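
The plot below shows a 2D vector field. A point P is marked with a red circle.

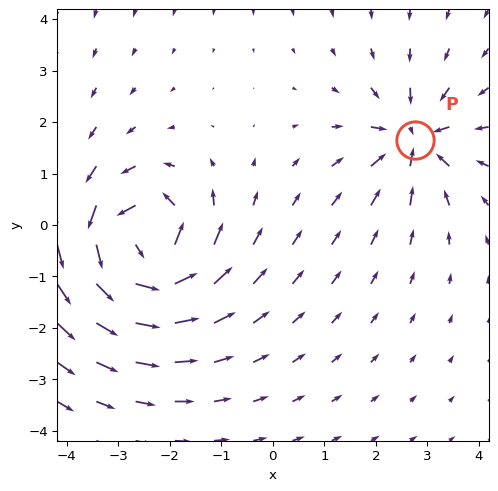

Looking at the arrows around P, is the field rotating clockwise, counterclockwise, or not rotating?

not rotating

Near P at (2.8, 1.7) the arrows show no circulation. The curl there is ≈0.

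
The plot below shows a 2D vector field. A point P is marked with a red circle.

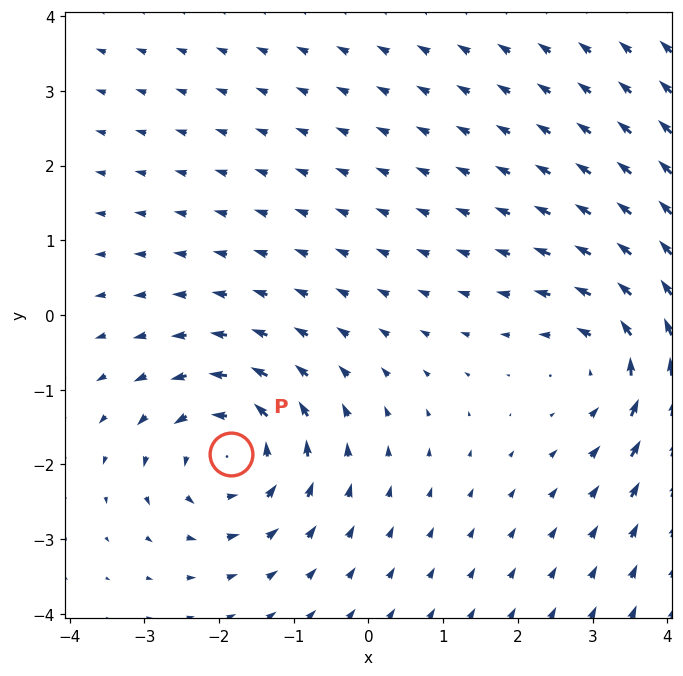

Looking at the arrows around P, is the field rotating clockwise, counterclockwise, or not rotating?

counterclockwise

Near P at (-1.8, -1.9) the arrows circulate counterclockwise. The curl (z-component) there is about +3; positive curl means counterclockwise rotation.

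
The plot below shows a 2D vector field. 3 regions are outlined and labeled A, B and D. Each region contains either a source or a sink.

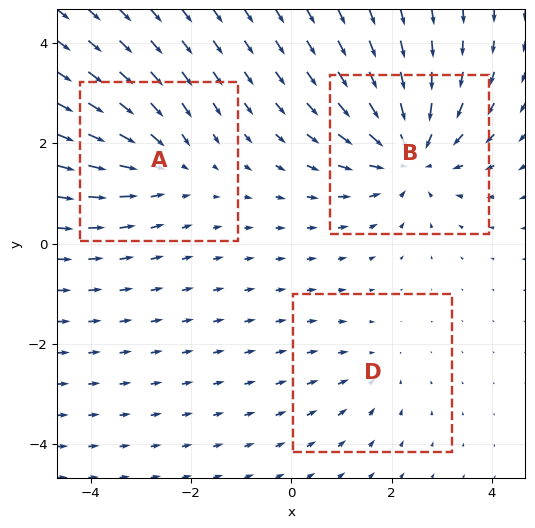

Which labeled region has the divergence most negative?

B

Divergence at each region's feature centre — A: about -3, B: about -4, D: about -2. Region B is most negative.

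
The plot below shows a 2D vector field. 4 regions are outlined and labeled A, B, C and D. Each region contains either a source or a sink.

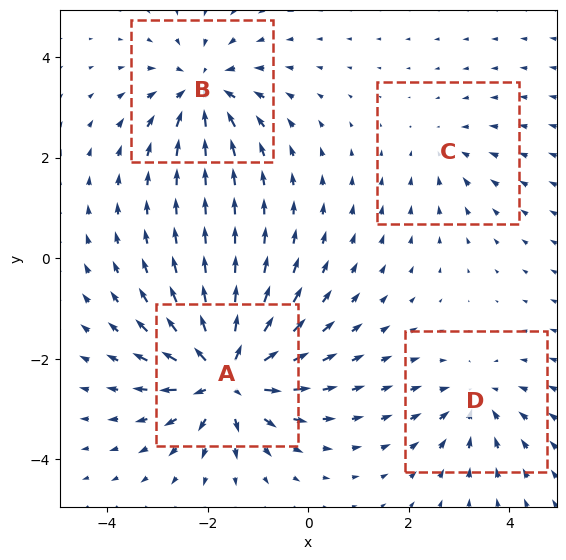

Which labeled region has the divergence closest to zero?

Divergence at each region's feature centre — A: about +9, B: about -6, C: about -2, D: about -4. Region C is closest to zero.

C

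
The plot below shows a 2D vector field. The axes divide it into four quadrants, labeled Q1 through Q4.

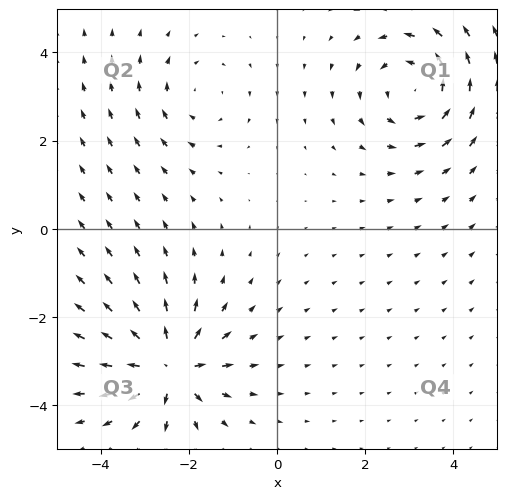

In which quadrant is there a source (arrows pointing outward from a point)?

The source sits at approximately (-2.5, -3.1), which lies in quadrant Q3. The divergence there is about +7, positive as expected for a source.

Q3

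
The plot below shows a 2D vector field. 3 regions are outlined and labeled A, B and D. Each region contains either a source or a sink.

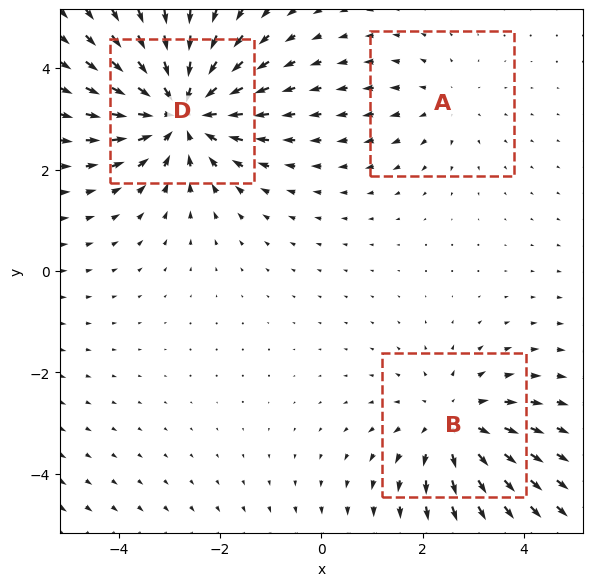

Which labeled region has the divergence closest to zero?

Divergence at each region's feature centre — A: about +2, B: about +3, D: about -4. Region A is closest to zero.

A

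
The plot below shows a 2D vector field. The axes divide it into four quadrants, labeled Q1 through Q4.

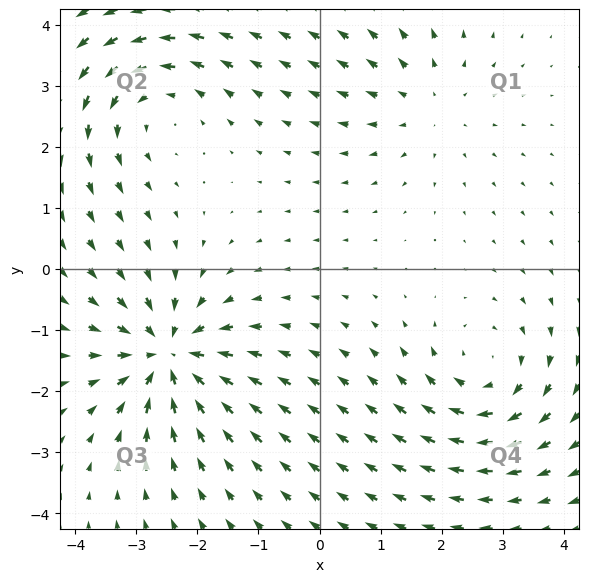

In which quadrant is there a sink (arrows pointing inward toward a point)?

The sink sits at approximately (-2.5, -1.4), which lies in quadrant Q3. The divergence there is about -6, negative as expected for a sink.

Q3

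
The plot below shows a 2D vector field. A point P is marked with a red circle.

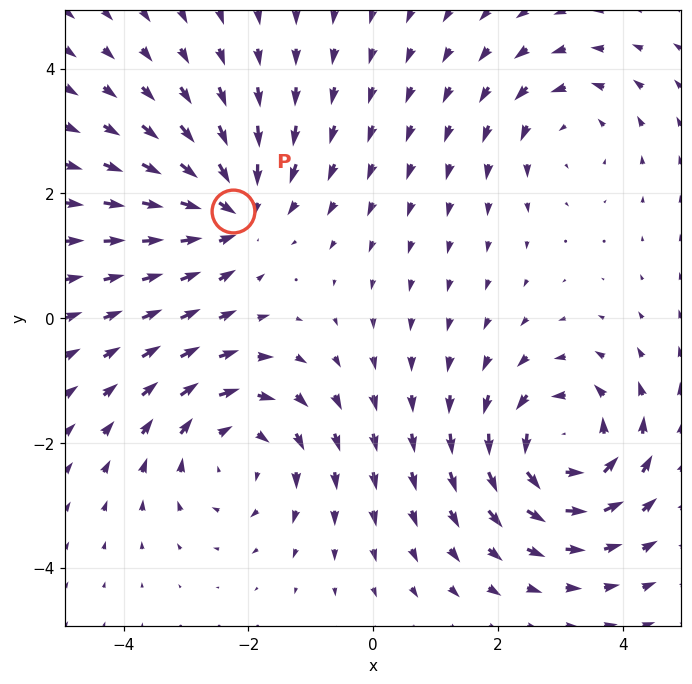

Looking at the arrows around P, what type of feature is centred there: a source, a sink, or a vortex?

sink

At P (-2.2, 1.7) the arrows converge inward. Divergence about -5, curl ≈0 — negative divergence with near-zero curl is a sink.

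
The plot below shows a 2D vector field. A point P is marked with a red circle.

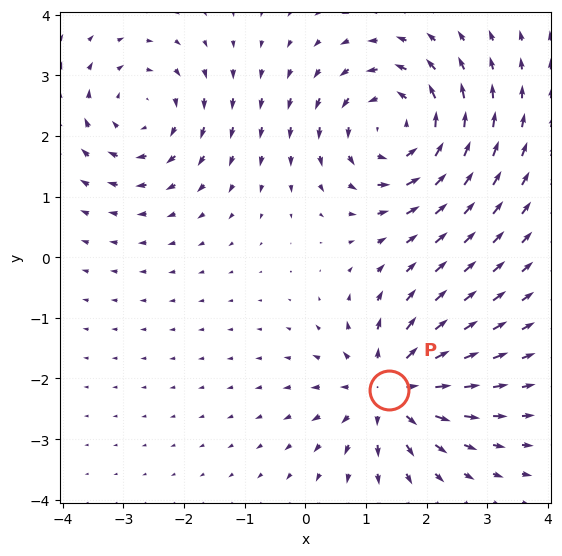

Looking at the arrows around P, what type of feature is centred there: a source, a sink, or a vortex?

At P (1.4, -2.2) the arrows spread outward. Divergence about +5, curl ≈0 — positive divergence with near-zero curl is a source.

source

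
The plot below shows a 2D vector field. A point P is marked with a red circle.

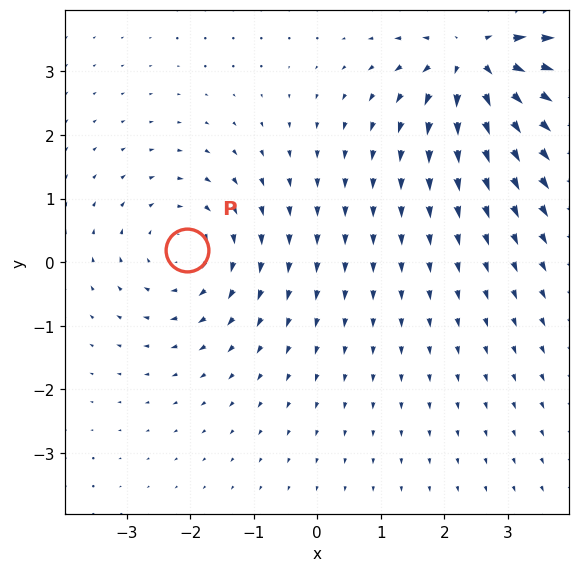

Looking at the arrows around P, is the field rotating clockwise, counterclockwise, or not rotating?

clockwise

Near P at (-2.0, 0.2) the arrows circulate clockwise. The curl (z-component) there is about -2; negative curl means clockwise rotation.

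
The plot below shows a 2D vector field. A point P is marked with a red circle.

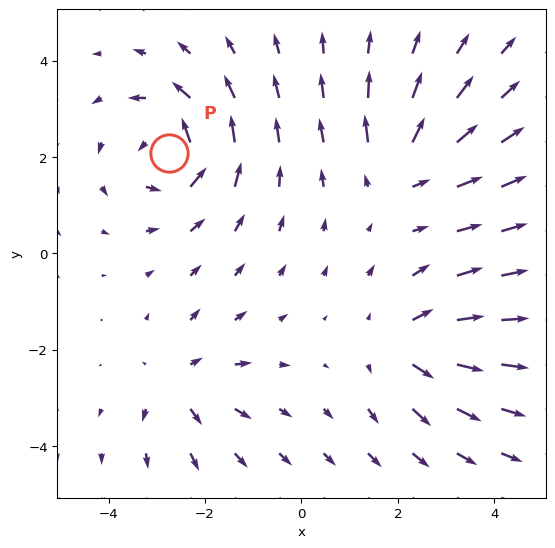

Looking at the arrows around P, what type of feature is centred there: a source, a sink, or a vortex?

vortex

At P (-2.7, 2.1) the arrows circulate counterclockwise. Divergence ≈0, curl about +5 — near-zero divergence with nonzero curl is a vortex.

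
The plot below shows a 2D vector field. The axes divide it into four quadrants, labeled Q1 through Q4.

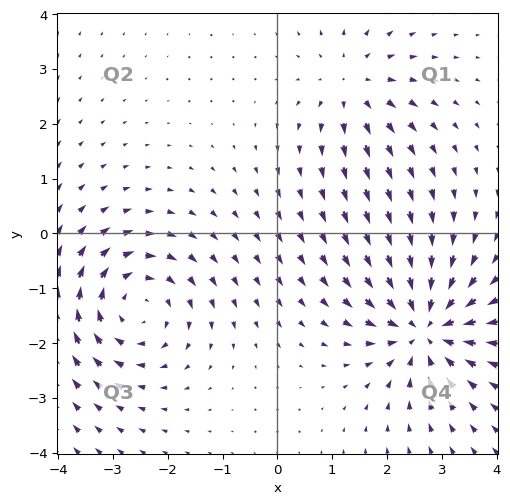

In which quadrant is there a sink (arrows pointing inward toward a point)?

The sink sits at approximately (2.7, -1.7), which lies in quadrant Q4. The divergence there is about -5, negative as expected for a sink.

Q4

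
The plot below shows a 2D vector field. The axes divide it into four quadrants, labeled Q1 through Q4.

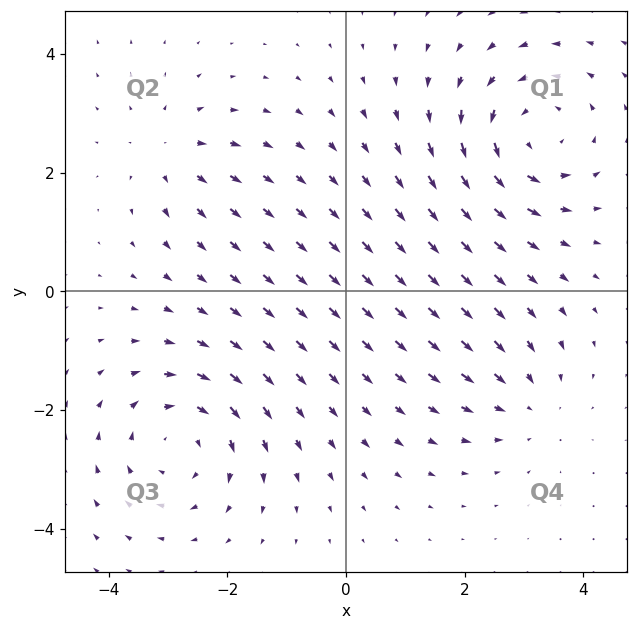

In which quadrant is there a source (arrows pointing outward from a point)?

The source sits at approximately (-3.0, 2.4), which lies in quadrant Q2. The divergence there is about +3, positive as expected for a source.

Q2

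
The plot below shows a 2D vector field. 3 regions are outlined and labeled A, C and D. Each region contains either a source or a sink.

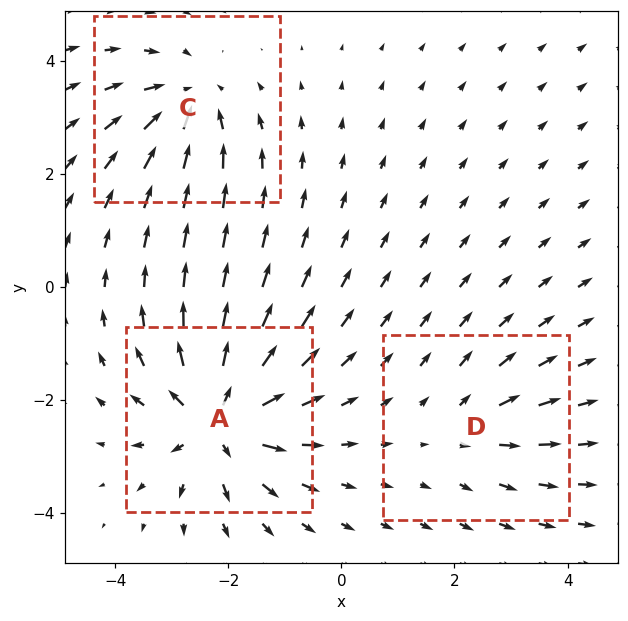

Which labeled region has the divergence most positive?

A

Divergence at each region's feature centre — A: about +5, C: about -4, D: about +2. Region A is most positive.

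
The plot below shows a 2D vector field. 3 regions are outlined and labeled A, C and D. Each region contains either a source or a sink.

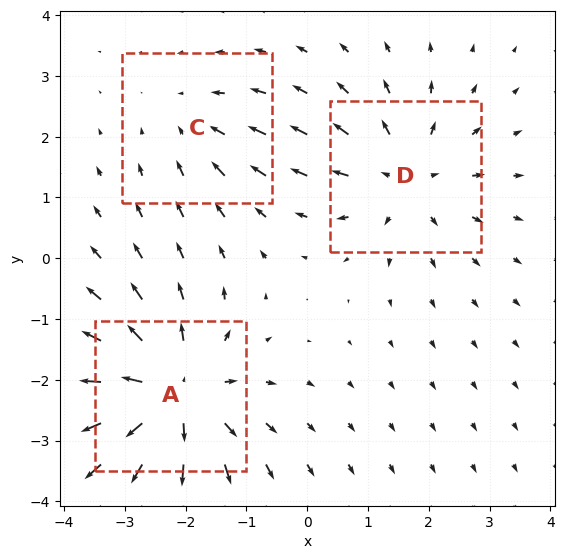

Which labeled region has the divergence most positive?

A

Divergence at each region's feature centre — A: about +5, C: about -2, D: about +3. Region A is most positive.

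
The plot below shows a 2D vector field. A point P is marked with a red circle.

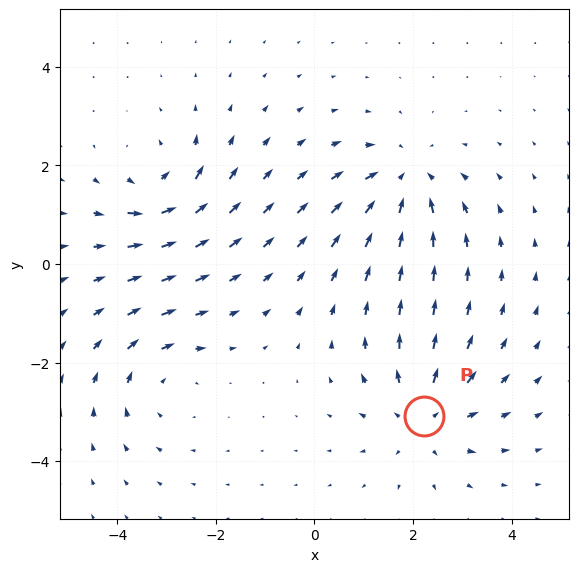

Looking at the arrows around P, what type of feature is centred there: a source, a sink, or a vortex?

source

At P (2.2, -3.1) the arrows spread outward. Divergence about +5, curl ≈0 — positive divergence with near-zero curl is a source.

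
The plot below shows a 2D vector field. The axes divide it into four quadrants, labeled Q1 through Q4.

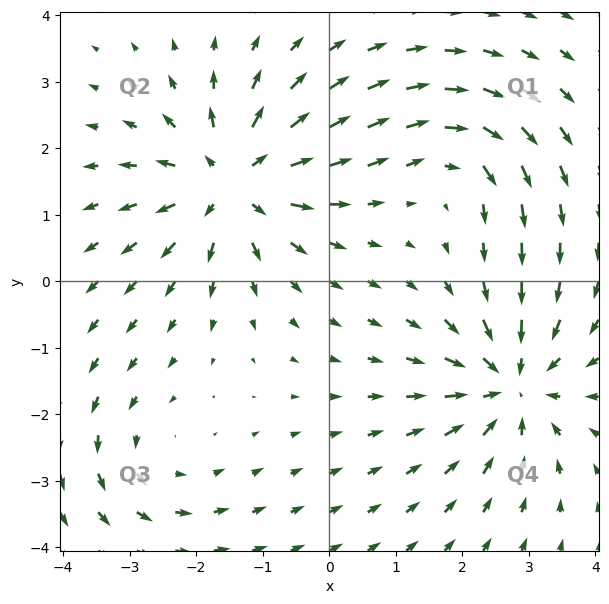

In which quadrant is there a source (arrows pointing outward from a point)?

The source sits at approximately (-1.5, 1.5), which lies in quadrant Q2. The divergence there is about +5, positive as expected for a source.

Q2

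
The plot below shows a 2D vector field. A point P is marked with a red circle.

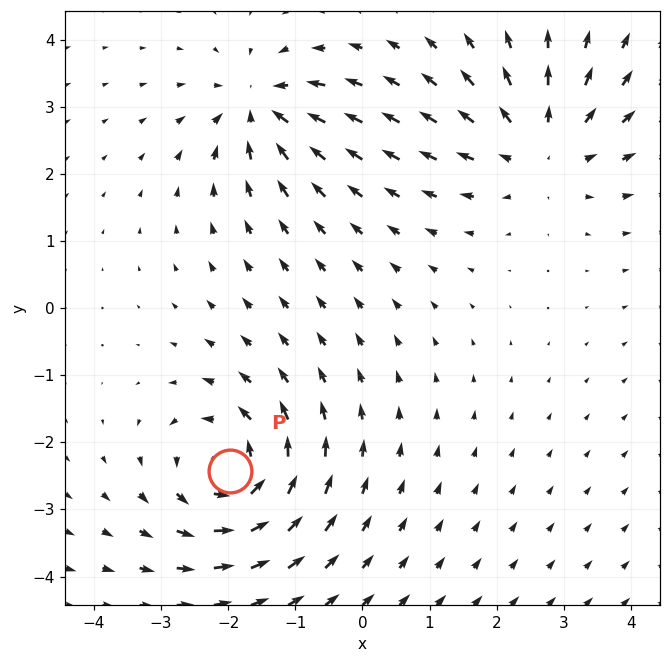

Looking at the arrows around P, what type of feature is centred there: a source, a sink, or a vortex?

At P (-2.0, -2.4) the arrows circulate counterclockwise. Divergence ≈0, curl about +6 — near-zero divergence with nonzero curl is a vortex.

vortex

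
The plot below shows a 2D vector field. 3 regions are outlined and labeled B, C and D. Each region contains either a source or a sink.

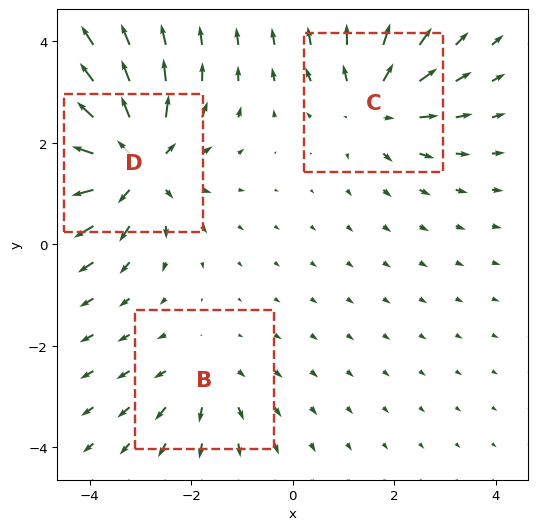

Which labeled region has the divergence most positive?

D

Divergence at each region's feature centre — B: about +2, C: about +3, D: about +5. Region D is most positive.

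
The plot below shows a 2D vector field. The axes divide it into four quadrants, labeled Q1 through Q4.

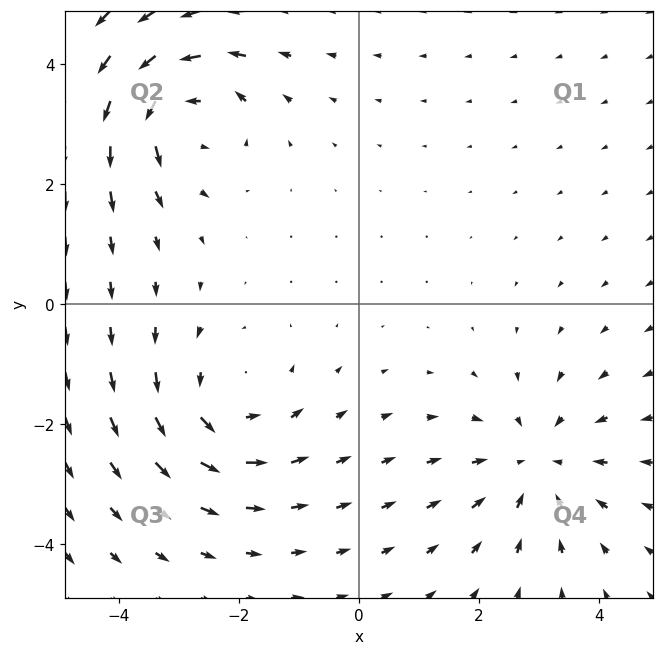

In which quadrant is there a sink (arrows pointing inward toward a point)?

Q4

The sink sits at approximately (3.0, -2.7), which lies in quadrant Q4. The divergence there is about -3, negative as expected for a sink.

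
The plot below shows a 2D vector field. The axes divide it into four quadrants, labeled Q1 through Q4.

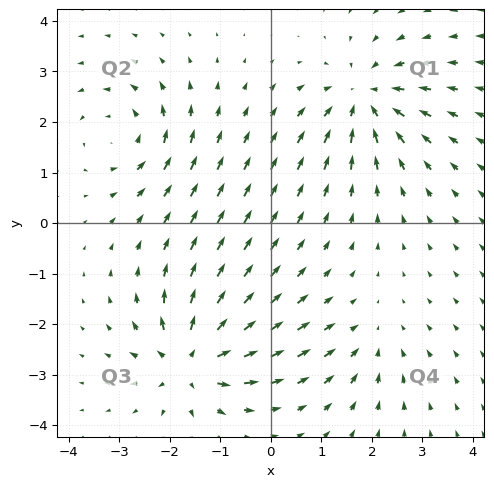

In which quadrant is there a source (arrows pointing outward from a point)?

The source sits at approximately (-1.6, -2.7), which lies in quadrant Q3. The divergence there is about +7, positive as expected for a source.

Q3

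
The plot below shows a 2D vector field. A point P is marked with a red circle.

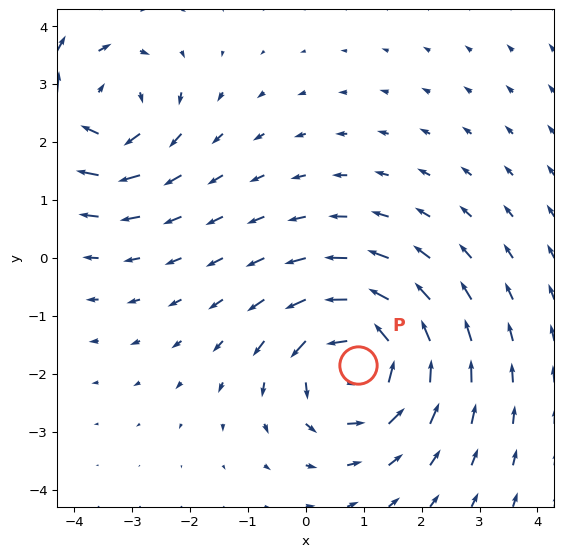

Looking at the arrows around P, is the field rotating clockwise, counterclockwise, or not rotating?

counterclockwise

Near P at (0.9, -1.9) the arrows circulate counterclockwise. The curl (z-component) there is about +3; positive curl means counterclockwise rotation.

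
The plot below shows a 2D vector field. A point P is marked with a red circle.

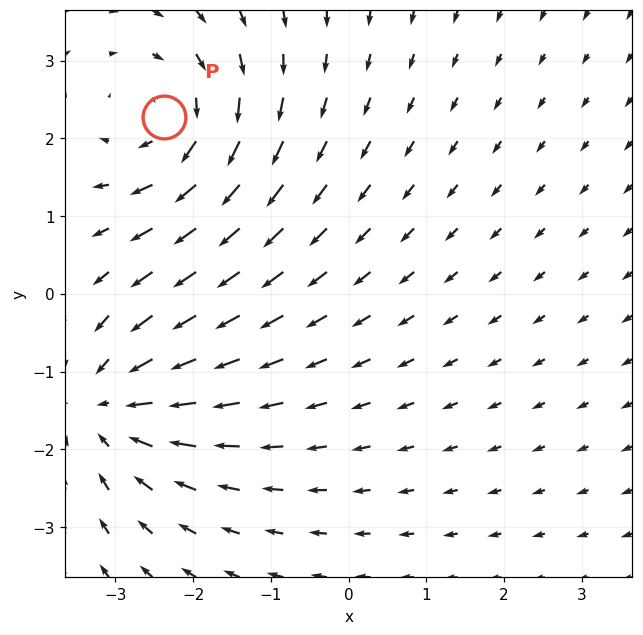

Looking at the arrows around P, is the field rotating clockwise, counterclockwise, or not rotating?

clockwise

Near P at (-2.4, 2.3) the arrows circulate clockwise. The curl (z-component) there is about -4; negative curl means clockwise rotation.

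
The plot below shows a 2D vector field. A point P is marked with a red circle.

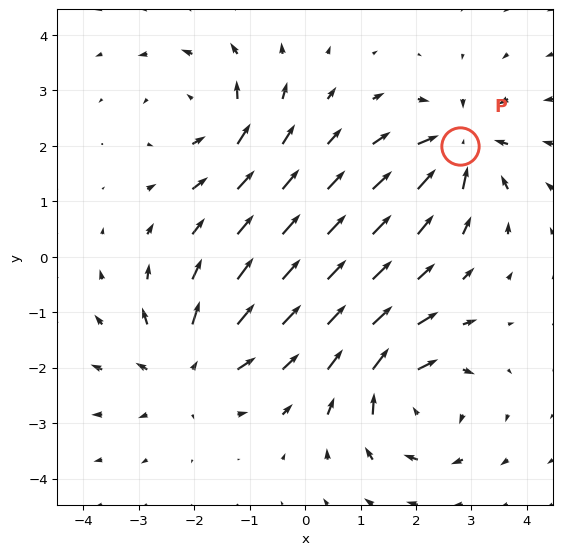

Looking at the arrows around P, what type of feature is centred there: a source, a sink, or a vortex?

At P (2.8, 2.0) the arrows converge inward. Divergence about -7, curl ≈0 — negative divergence with near-zero curl is a sink.

sink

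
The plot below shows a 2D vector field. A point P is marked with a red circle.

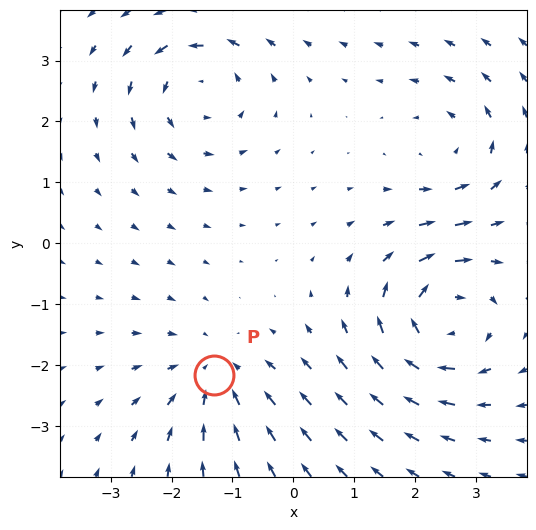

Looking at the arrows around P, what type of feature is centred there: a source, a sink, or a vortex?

At P (-1.3, -2.2) the arrows converge inward. Divergence about -4, curl ≈0 — negative divergence with near-zero curl is a sink.

sink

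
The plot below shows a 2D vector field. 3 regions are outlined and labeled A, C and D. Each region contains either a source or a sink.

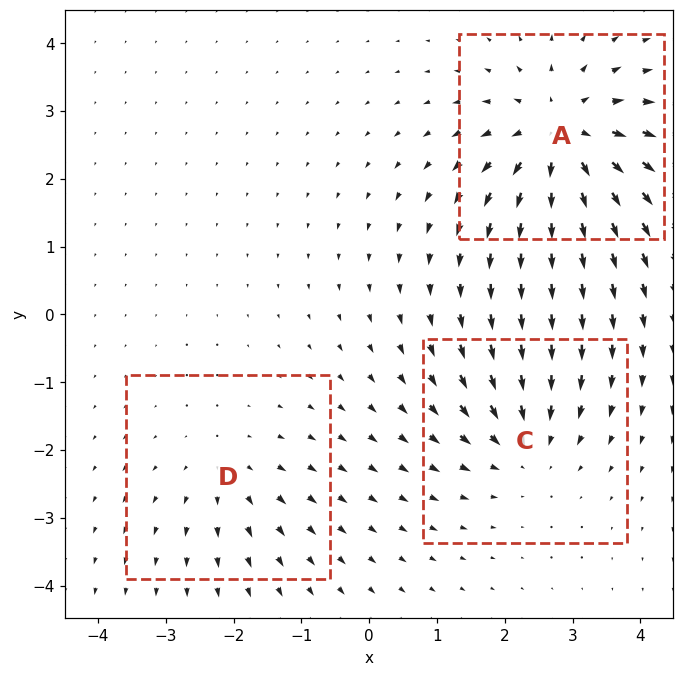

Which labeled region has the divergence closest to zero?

Divergence at each region's feature centre — A: about +5, C: about -3, D: about +2. Region D is closest to zero.

D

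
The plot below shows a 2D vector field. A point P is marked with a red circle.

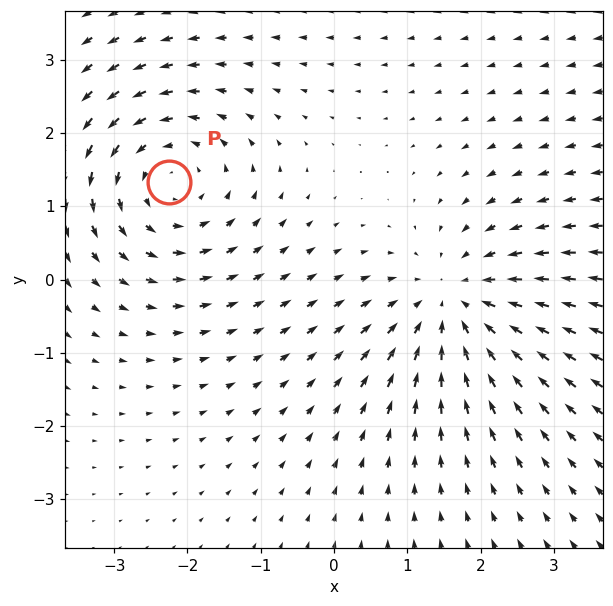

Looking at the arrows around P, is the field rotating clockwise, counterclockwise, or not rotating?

counterclockwise

Near P at (-2.3, 1.3) the arrows circulate counterclockwise. The curl (z-component) there is about +4; positive curl means counterclockwise rotation.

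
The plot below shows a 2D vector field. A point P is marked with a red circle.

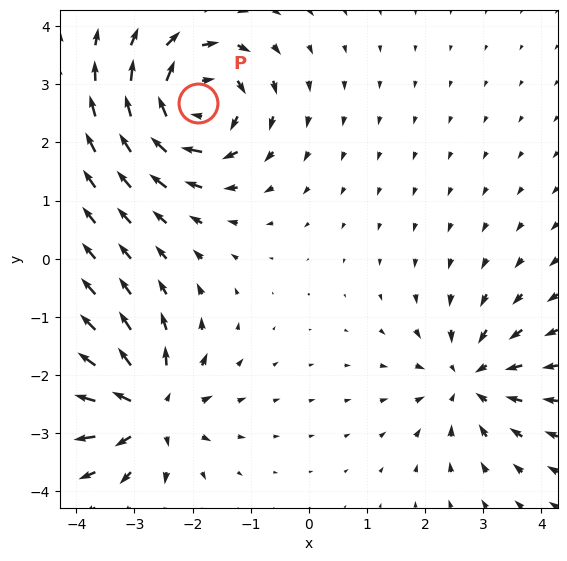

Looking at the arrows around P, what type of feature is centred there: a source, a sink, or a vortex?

vortex

At P (-1.9, 2.7) the arrows circulate clockwise. Divergence ≈0, curl about -6 — near-zero divergence with nonzero curl is a vortex.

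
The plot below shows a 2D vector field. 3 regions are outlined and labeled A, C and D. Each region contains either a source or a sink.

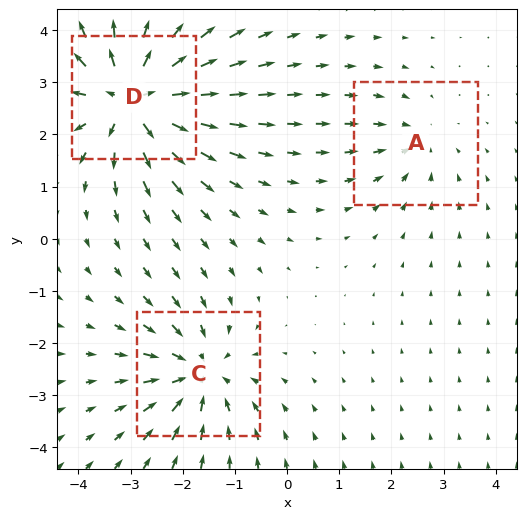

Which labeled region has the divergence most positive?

Divergence at each region's feature centre — A: about -2, C: about -4, D: about +5. Region D is most positive.

D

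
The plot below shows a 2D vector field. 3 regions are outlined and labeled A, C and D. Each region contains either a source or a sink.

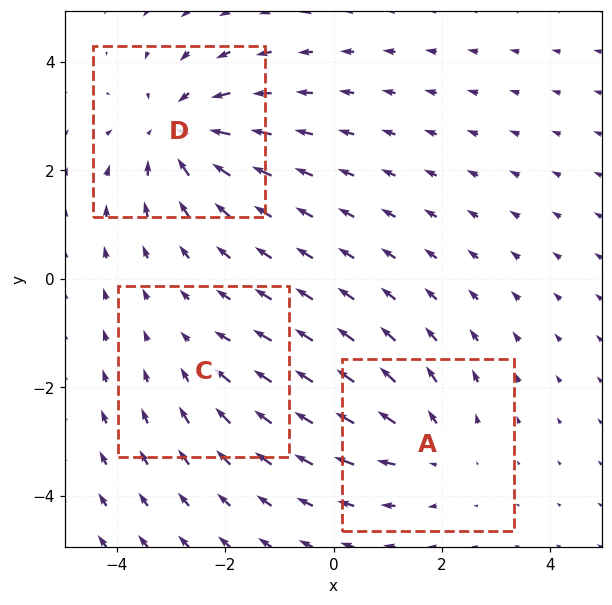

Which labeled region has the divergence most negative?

D

Divergence at each region's feature centre — A: about +3, C: about -2, D: about -4. Region D is most negative.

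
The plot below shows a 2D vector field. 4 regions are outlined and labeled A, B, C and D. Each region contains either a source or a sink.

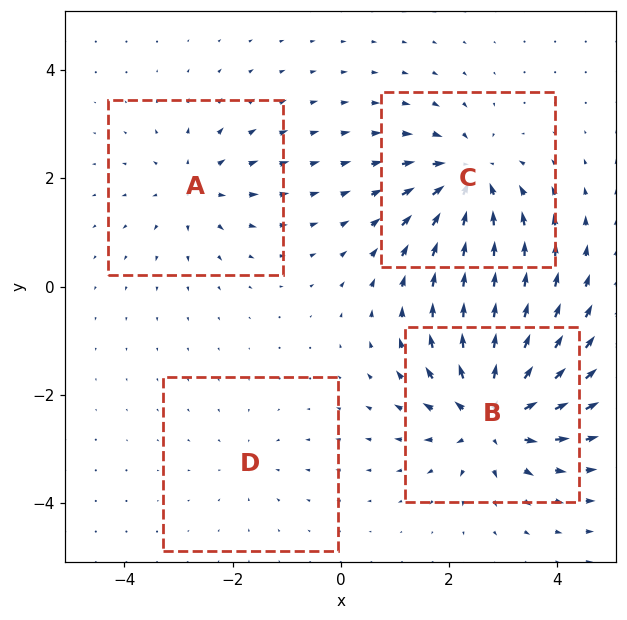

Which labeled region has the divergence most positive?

Divergence at each region's feature centre — A: about +4, B: about +7, C: about -6, D: about -2. Region B is most positive.

B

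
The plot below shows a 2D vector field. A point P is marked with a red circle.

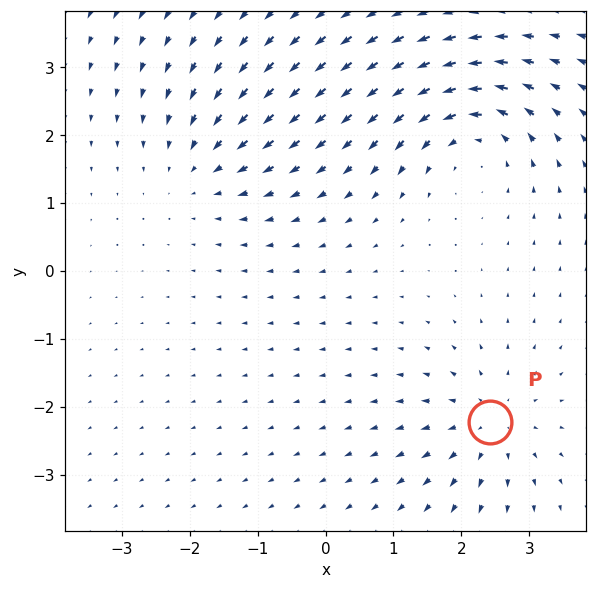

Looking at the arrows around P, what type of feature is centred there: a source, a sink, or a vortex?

At P (2.4, -2.2) the arrows spread outward. Divergence about +4, curl ≈0 — positive divergence with near-zero curl is a source.

source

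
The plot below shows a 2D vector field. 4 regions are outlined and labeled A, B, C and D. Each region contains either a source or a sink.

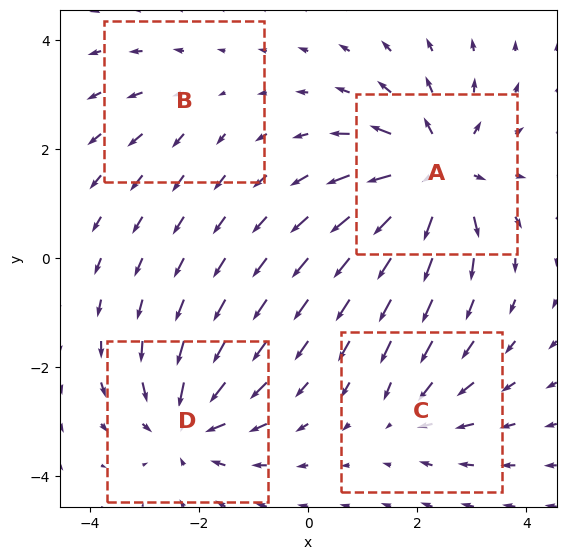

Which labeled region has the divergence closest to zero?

Divergence at each region's feature centre — A: about +7, B: about +2, C: about -3, D: about -5. Region B is closest to zero.

B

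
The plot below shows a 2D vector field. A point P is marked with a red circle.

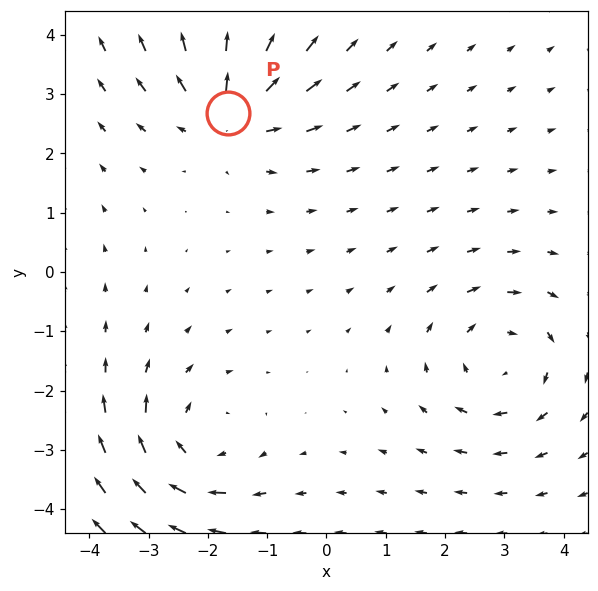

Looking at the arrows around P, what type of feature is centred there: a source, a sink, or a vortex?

source

At P (-1.7, 2.7) the arrows spread outward. Divergence about +5, curl ≈0 — positive divergence with near-zero curl is a source.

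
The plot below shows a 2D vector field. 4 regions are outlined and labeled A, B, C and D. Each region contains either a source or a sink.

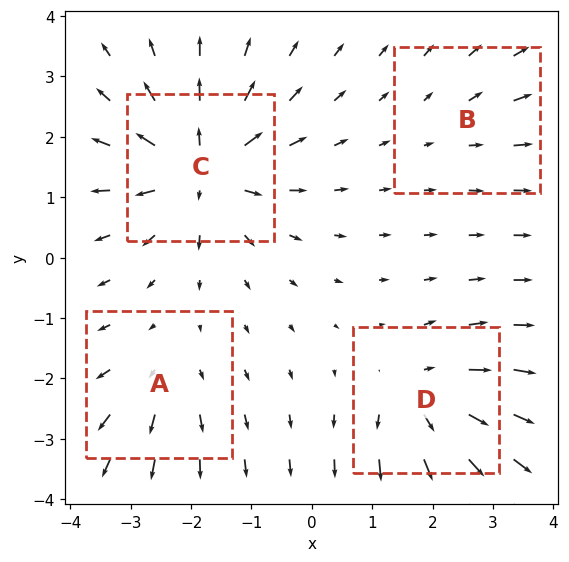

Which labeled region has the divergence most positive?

C

Divergence at each region's feature centre — A: about +3, B: about +2, C: about +8, D: about +6. Region C is most positive.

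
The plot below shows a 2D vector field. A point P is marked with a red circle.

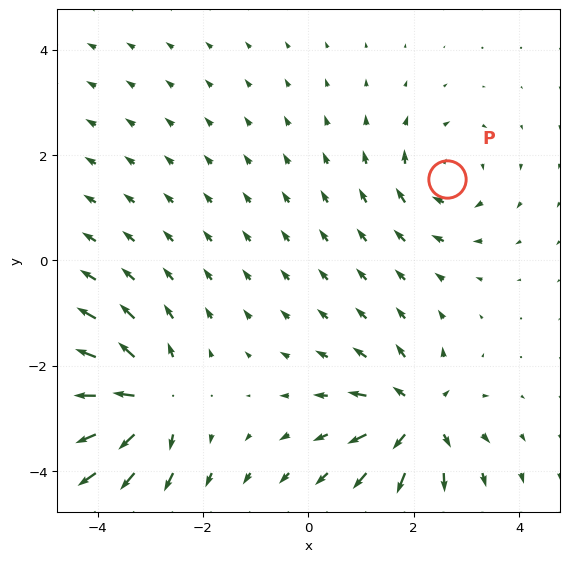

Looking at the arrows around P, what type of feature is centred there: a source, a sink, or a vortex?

vortex

At P (2.6, 1.5) the arrows circulate clockwise. Divergence ≈0, curl about -4 — near-zero divergence with nonzero curl is a vortex.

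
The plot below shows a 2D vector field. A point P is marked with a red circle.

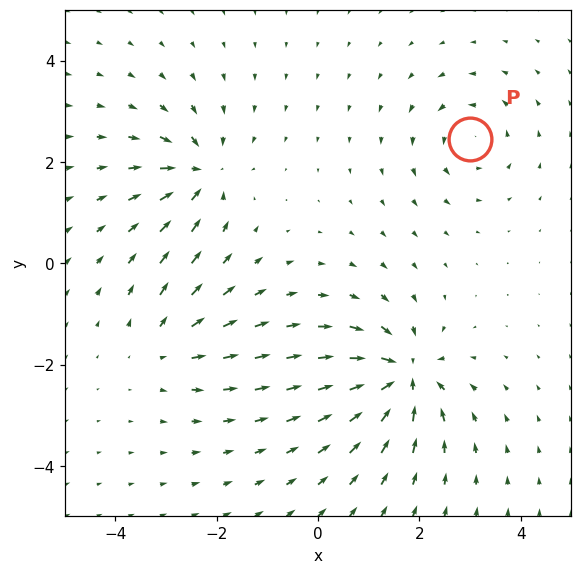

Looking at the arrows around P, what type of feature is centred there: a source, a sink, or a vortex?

At P (3.0, 2.4) the arrows circulate counterclockwise. Divergence ≈0, curl about +4 — near-zero divergence with nonzero curl is a vortex.

vortex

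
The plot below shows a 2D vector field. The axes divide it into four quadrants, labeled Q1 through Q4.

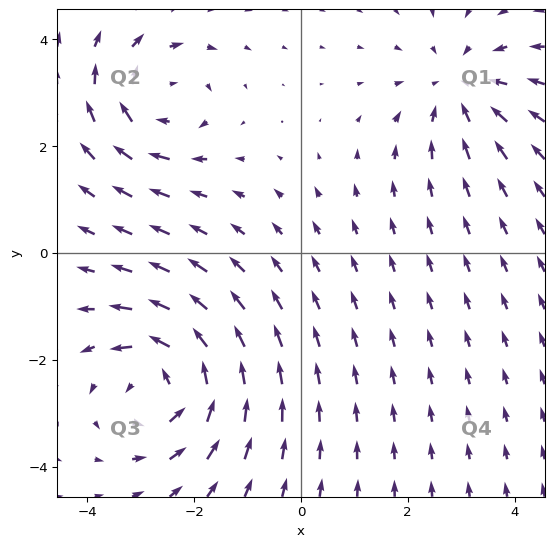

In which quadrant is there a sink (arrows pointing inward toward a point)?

The sink sits at approximately (3.0, 3.1), which lies in quadrant Q1. The divergence there is about -3, negative as expected for a sink.

Q1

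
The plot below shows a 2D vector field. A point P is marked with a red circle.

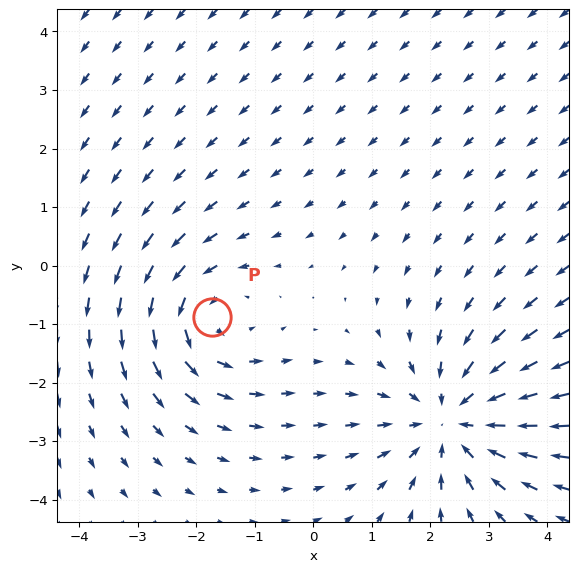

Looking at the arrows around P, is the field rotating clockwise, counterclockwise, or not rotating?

Near P at (-1.7, -0.9) the arrows circulate counterclockwise. The curl (z-component) there is about +3; positive curl means counterclockwise rotation.

counterclockwise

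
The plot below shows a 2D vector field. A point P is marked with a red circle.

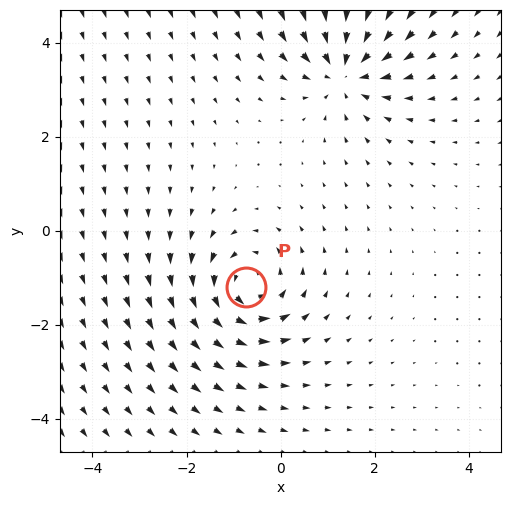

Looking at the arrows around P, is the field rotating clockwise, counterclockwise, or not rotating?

Near P at (-0.7, -1.2) the arrows circulate counterclockwise. The curl (z-component) there is about +3; positive curl means counterclockwise rotation.

counterclockwise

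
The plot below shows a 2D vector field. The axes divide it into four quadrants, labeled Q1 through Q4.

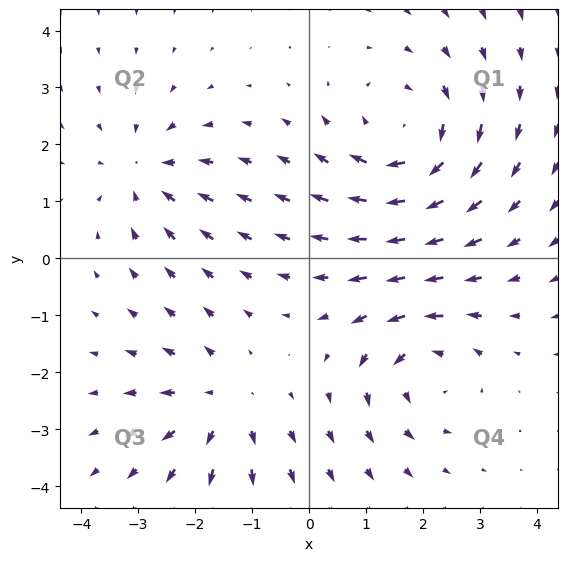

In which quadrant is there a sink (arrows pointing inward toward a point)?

Q2

The sink sits at approximately (-2.9, 1.5), which lies in quadrant Q2. The divergence there is about -3, negative as expected for a sink.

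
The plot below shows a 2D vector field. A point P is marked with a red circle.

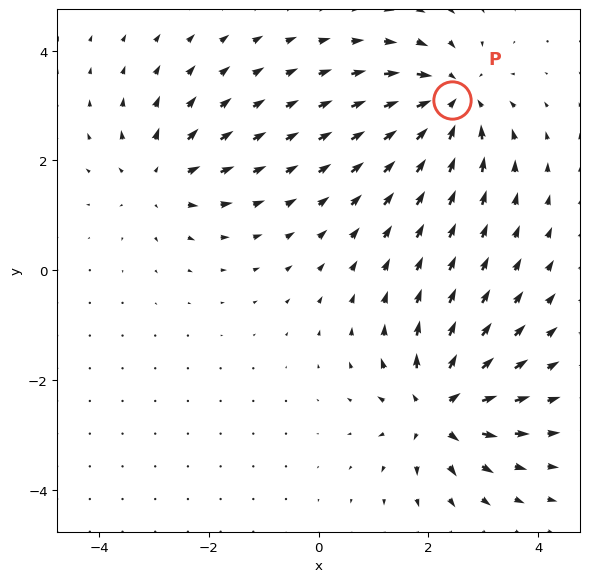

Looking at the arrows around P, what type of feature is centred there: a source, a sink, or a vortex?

sink

At P (2.4, 3.1) the arrows converge inward. Divergence about -6, curl ≈0 — negative divergence with near-zero curl is a sink.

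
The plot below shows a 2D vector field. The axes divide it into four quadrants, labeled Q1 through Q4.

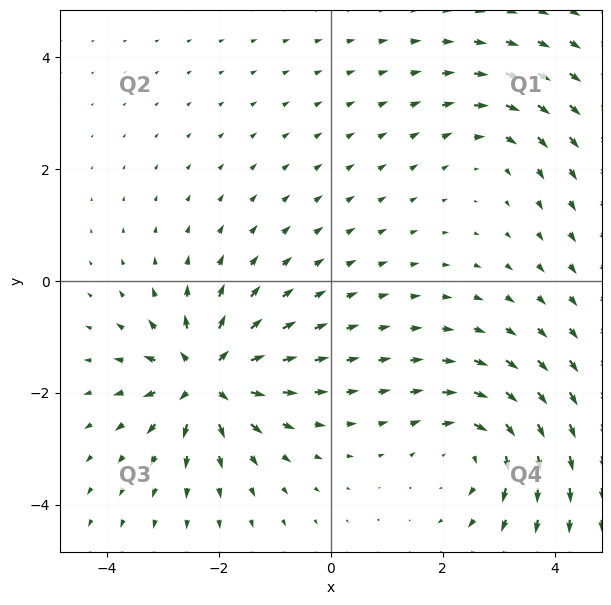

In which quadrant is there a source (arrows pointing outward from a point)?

Q3

The source sits at approximately (-2.2, -1.7), which lies in quadrant Q3. The divergence there is about +7, positive as expected for a source.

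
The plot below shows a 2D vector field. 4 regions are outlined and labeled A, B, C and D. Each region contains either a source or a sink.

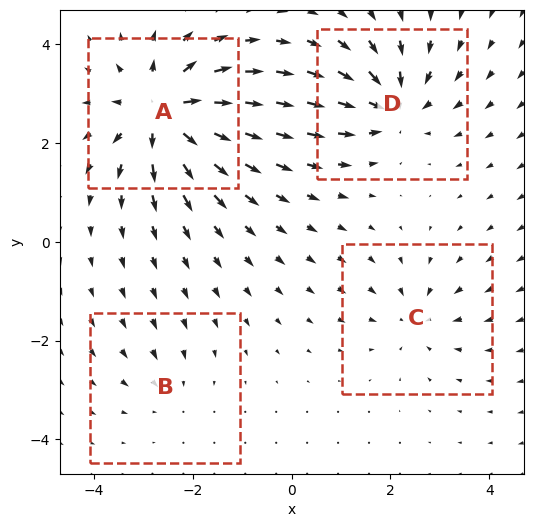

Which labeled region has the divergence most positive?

Divergence at each region's feature centre — A: about +8, B: about -2, C: about -4, D: about -6. Region A is most positive.

A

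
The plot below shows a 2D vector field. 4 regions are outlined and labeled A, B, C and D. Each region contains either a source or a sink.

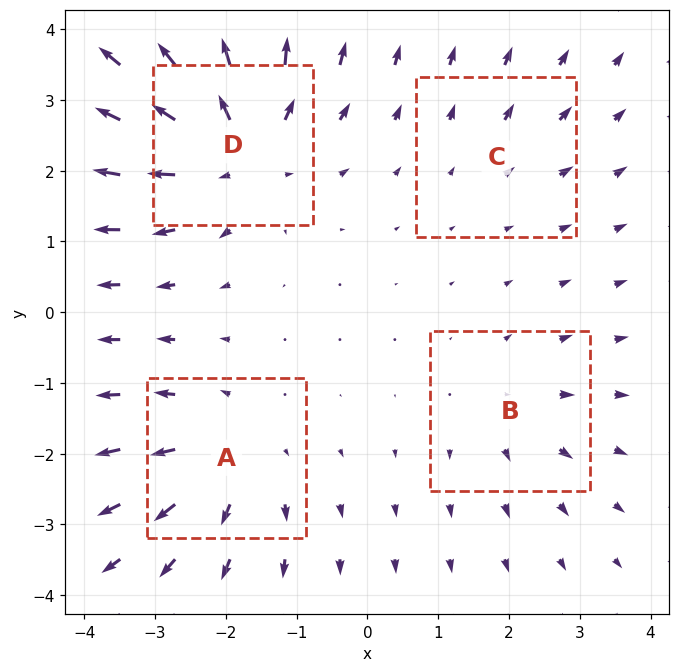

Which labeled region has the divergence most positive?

Divergence at each region's feature centre — A: about +4, B: about +3, C: about +2, D: about +7. Region D is most positive.

D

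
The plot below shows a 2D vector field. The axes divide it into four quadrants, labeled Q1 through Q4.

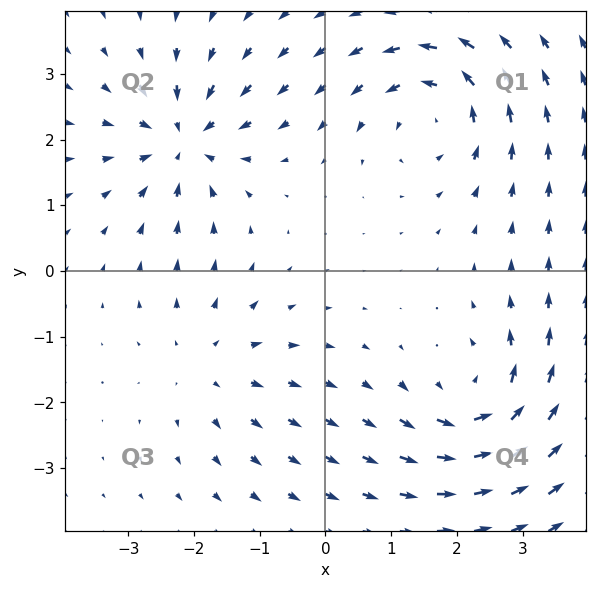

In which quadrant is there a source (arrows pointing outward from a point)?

Q3

The source sits at approximately (-1.8, -1.4), which lies in quadrant Q3. The divergence there is about +3, positive as expected for a source.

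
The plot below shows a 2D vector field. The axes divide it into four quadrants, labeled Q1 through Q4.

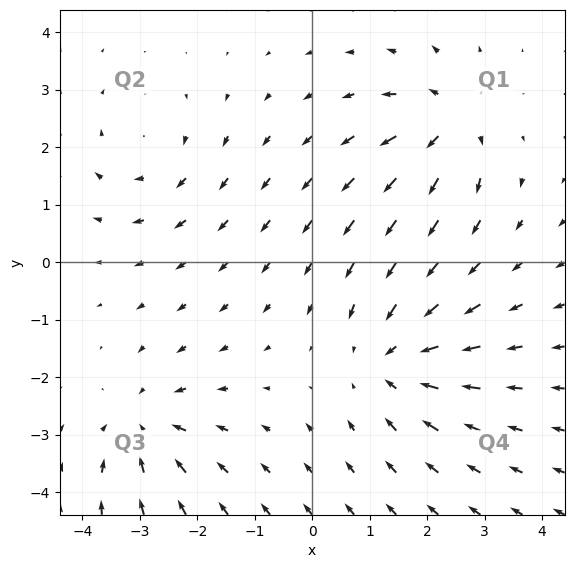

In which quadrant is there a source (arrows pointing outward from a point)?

The source sits at approximately (2.4, 2.4), which lies in quadrant Q1. The divergence there is about +5, positive as expected for a source.

Q1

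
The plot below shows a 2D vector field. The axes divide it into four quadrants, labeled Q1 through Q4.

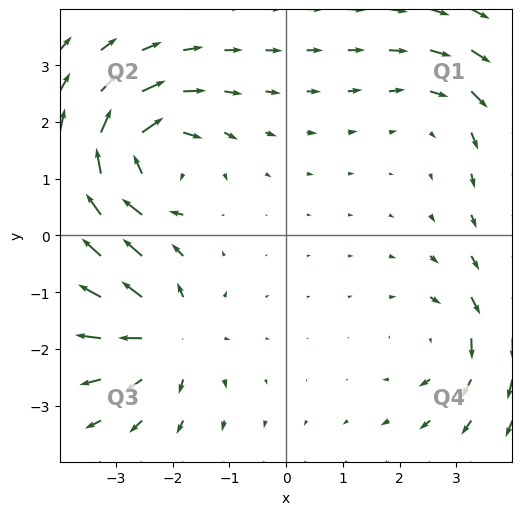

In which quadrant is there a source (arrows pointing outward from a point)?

Q3

The source sits at approximately (-2.1, -1.7), which lies in quadrant Q3. The divergence there is about +5, positive as expected for a source.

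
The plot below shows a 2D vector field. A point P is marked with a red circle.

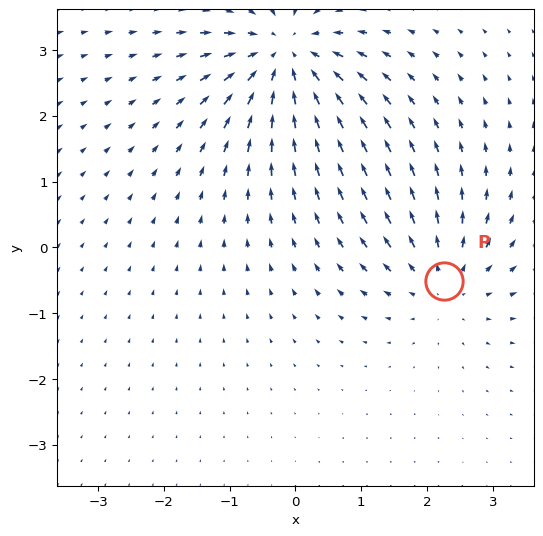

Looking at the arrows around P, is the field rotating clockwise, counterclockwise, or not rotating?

Near P at (2.3, -0.5) the arrows show no circulation. The curl there is ≈0.

not rotating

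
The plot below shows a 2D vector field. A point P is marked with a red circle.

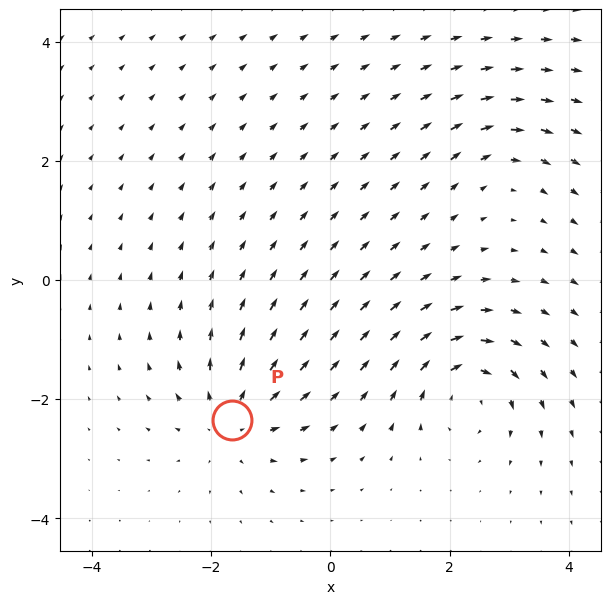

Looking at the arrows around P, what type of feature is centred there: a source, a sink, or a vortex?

source

At P (-1.6, -2.3) the arrows spread outward. Divergence about +5, curl ≈0 — positive divergence with near-zero curl is a source.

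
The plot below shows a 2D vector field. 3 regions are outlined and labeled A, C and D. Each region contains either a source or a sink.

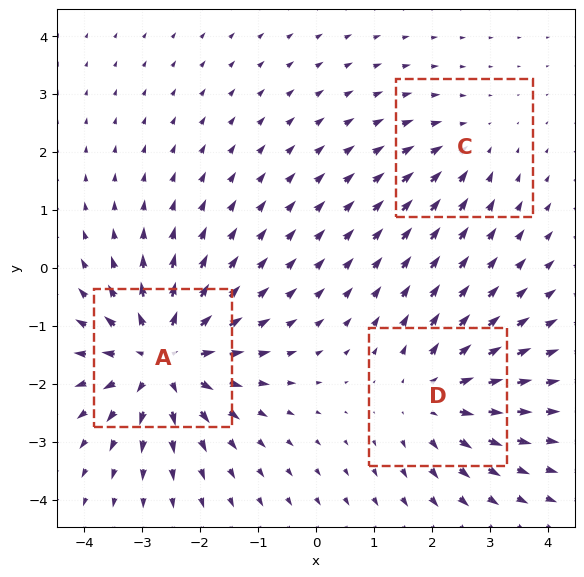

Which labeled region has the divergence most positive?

A

Divergence at each region's feature centre — A: about +5, C: about -2, D: about +3. Region A is most positive.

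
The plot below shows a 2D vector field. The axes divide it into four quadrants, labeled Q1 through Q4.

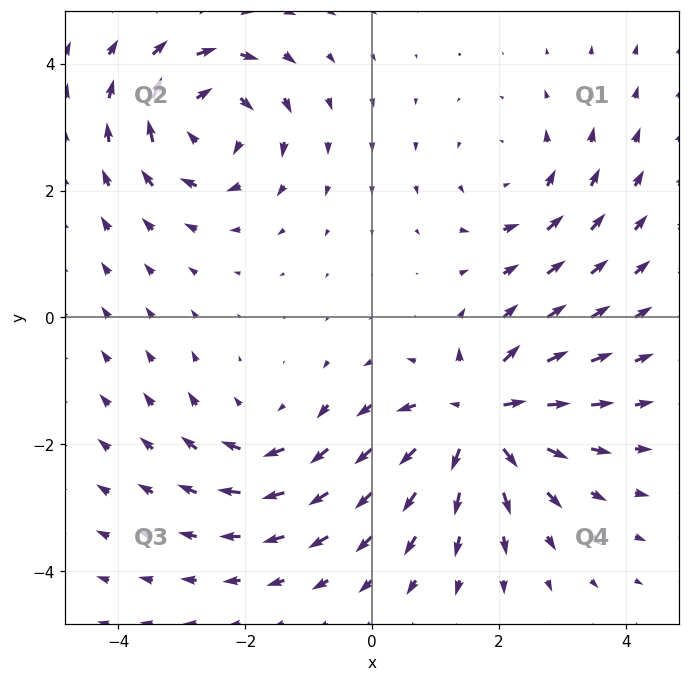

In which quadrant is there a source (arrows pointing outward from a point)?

Q4

The source sits at approximately (1.7, -1.6), which lies in quadrant Q4. The divergence there is about +7, positive as expected for a source.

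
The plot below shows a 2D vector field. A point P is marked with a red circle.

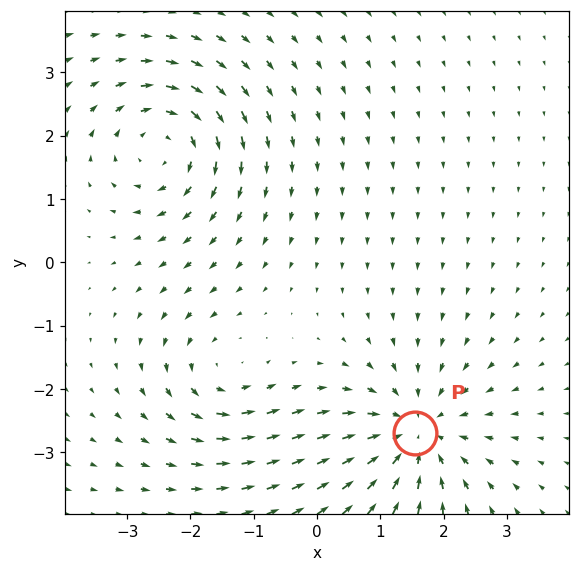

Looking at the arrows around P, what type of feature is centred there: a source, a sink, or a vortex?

At P (1.5, -2.7) the arrows converge inward. Divergence about -4, curl ≈0 — negative divergence with near-zero curl is a sink.

sink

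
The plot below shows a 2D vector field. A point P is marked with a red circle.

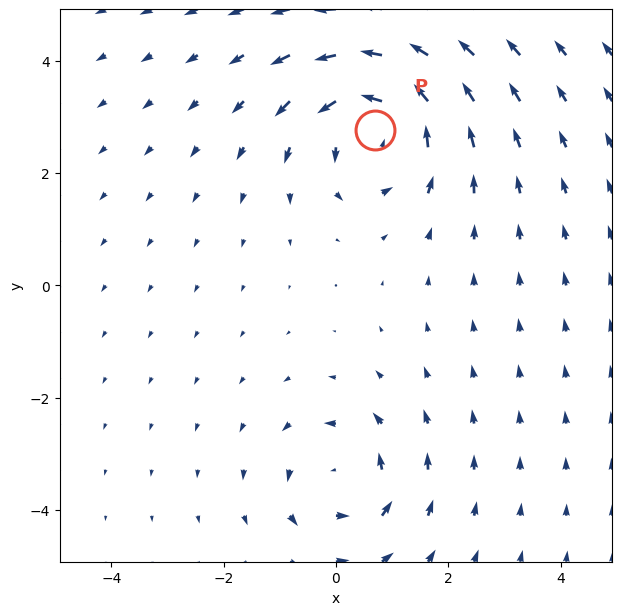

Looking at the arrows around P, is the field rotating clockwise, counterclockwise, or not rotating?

Near P at (0.7, 2.8) the arrows circulate counterclockwise. The curl (z-component) there is about +5; positive curl means counterclockwise rotation.

counterclockwise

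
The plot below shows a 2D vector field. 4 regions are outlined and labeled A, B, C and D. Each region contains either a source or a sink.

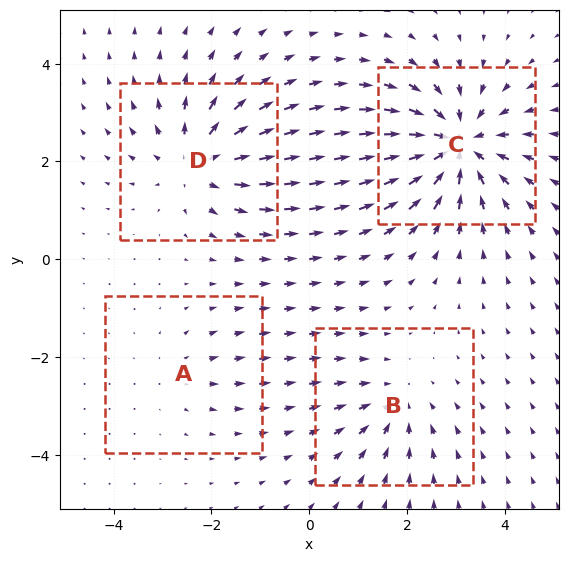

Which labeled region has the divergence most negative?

Divergence at each region's feature centre — A: about +2, B: about -3, C: about -6, D: about +5. Region C is most negative.

C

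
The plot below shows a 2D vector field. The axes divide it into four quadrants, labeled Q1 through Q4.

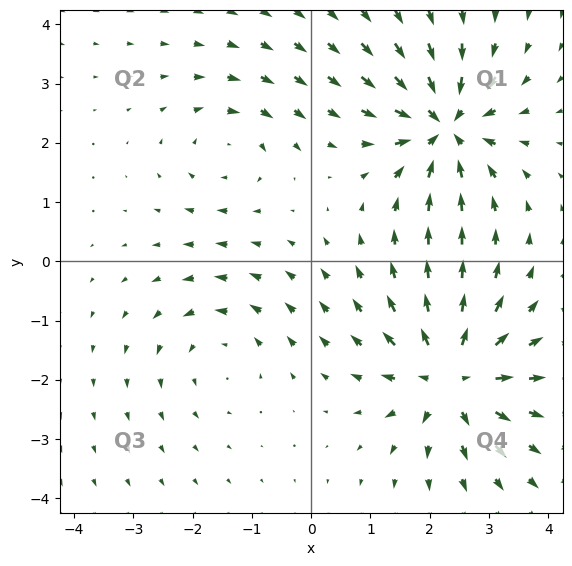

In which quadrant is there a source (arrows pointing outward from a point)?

Q4

The source sits at approximately (2.4, -1.9), which lies in quadrant Q4. The divergence there is about +6, positive as expected for a source.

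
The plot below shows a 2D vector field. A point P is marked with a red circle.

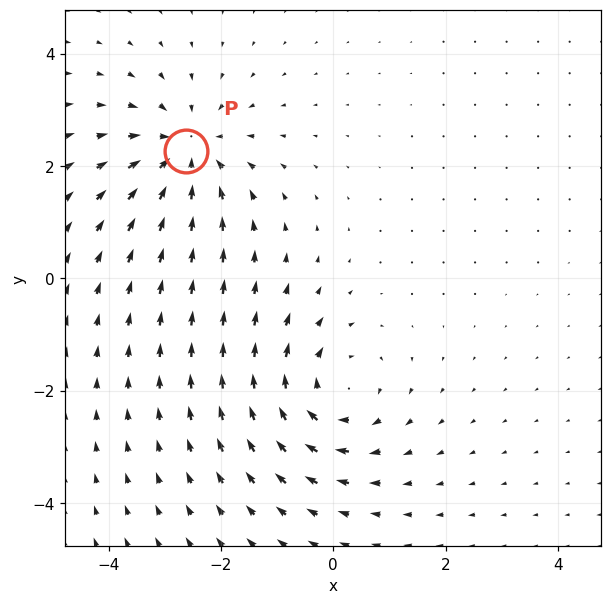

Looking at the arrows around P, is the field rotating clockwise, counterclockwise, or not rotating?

not rotating

Near P at (-2.6, 2.3) the arrows show no circulation. The curl there is ≈0.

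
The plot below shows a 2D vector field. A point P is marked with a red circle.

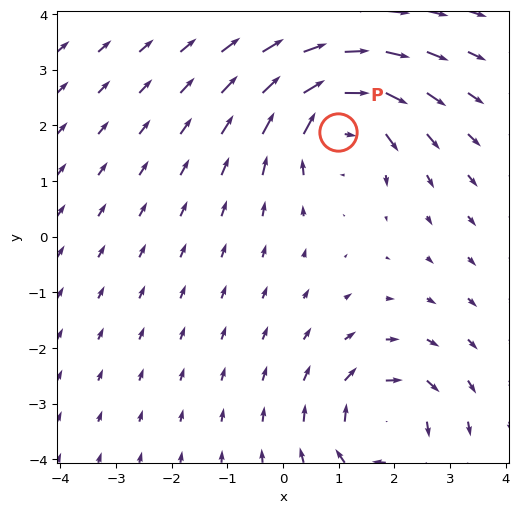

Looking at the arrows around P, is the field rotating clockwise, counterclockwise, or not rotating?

clockwise

Near P at (1.0, 1.9) the arrows circulate clockwise. The curl (z-component) there is about -4; negative curl means clockwise rotation.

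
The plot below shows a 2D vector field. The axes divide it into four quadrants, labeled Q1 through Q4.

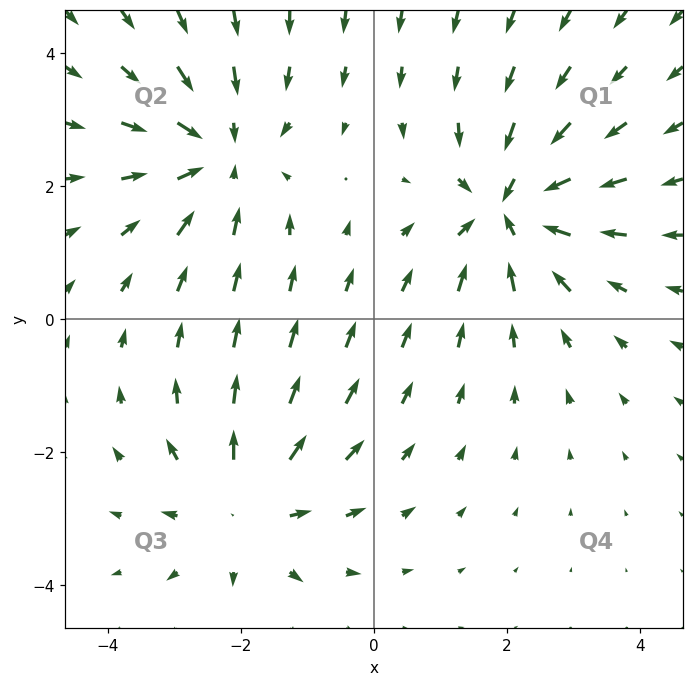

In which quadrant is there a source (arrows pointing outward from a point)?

Q3

The source sits at approximately (-2.0, -2.8), which lies in quadrant Q3. The divergence there is about +3, positive as expected for a source.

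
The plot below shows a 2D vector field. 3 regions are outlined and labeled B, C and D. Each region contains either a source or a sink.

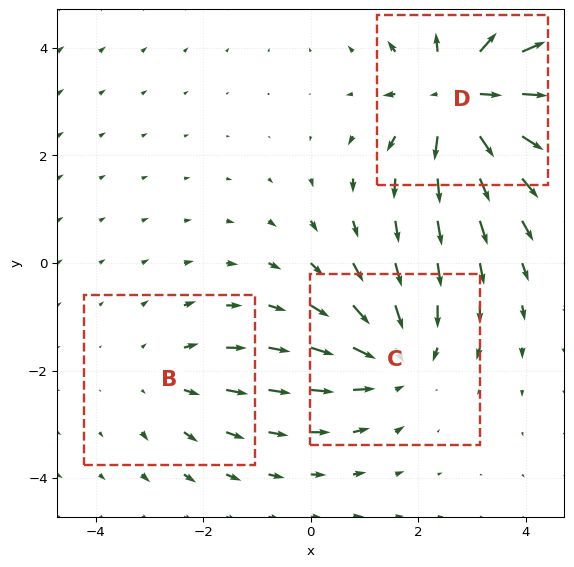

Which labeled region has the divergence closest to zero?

B

Divergence at each region's feature centre — B: about +2, C: about -3, D: about +4. Region B is closest to zero.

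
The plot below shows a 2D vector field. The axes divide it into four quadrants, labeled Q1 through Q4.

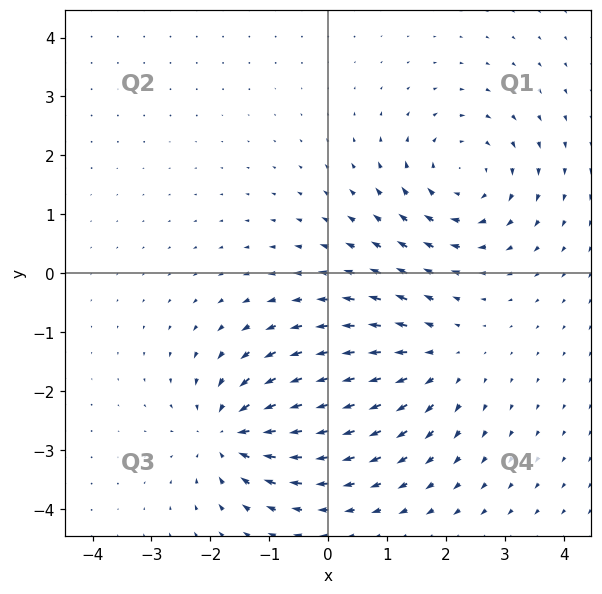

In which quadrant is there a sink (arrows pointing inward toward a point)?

The sink sits at approximately (-1.6, -2.7), which lies in quadrant Q3. The divergence there is about -6, negative as expected for a sink.

Q3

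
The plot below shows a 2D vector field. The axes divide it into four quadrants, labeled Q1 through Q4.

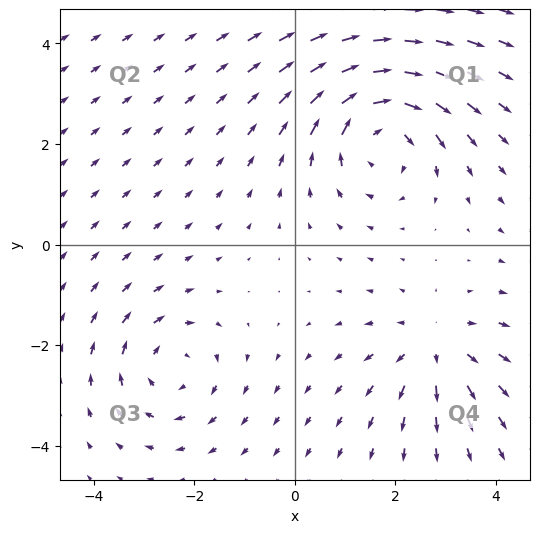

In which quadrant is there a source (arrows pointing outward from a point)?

The source sits at approximately (2.8, -2.0), which lies in quadrant Q4. The divergence there is about +3, positive as expected for a source.

Q4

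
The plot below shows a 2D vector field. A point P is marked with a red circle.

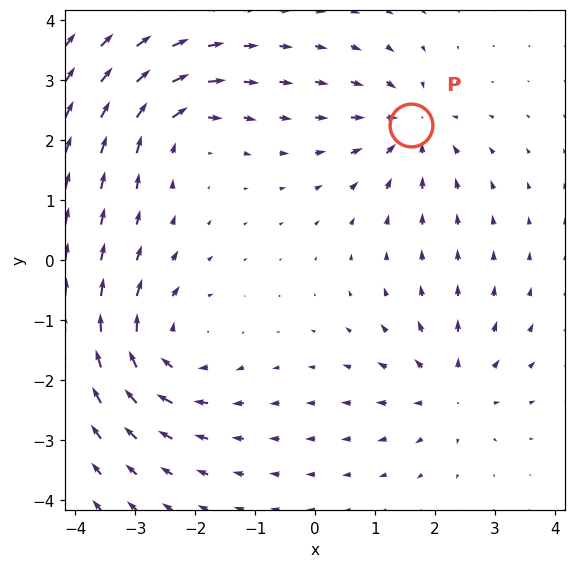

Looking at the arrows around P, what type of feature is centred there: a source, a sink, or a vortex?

sink

At P (1.6, 2.3) the arrows converge inward. Divergence about -5, curl ≈0 — negative divergence with near-zero curl is a sink.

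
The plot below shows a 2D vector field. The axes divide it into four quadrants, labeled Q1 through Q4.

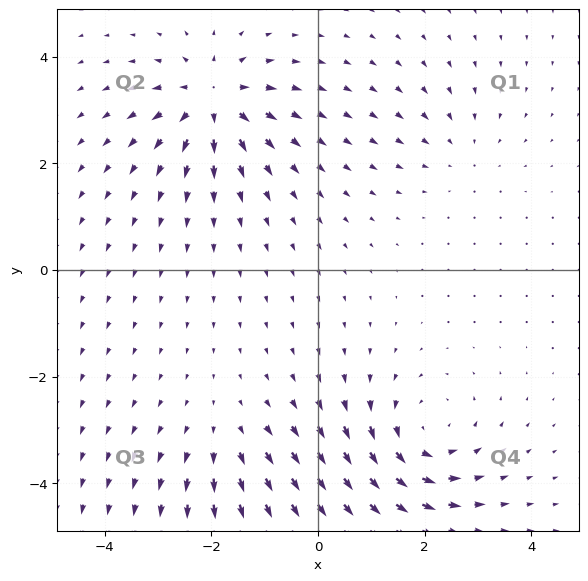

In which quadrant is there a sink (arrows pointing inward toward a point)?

Q1

The sink sits at approximately (2.7, 2.2), which lies in quadrant Q1. The divergence there is about -2, negative as expected for a sink.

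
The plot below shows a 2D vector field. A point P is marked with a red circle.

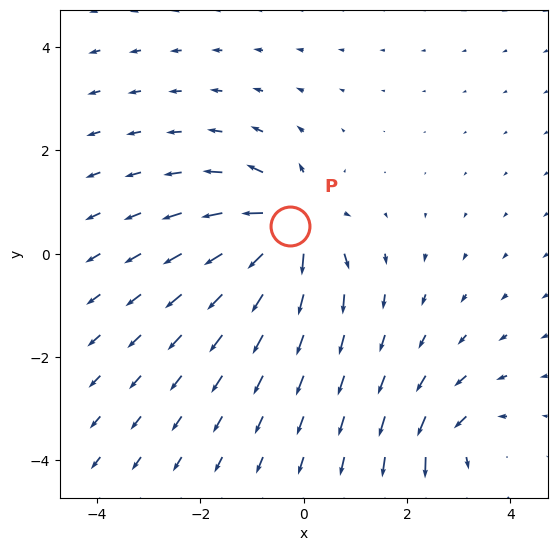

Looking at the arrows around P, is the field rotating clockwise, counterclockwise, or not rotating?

Near P at (-0.3, 0.5) the arrows show no circulation. The curl there is ≈0.

not rotating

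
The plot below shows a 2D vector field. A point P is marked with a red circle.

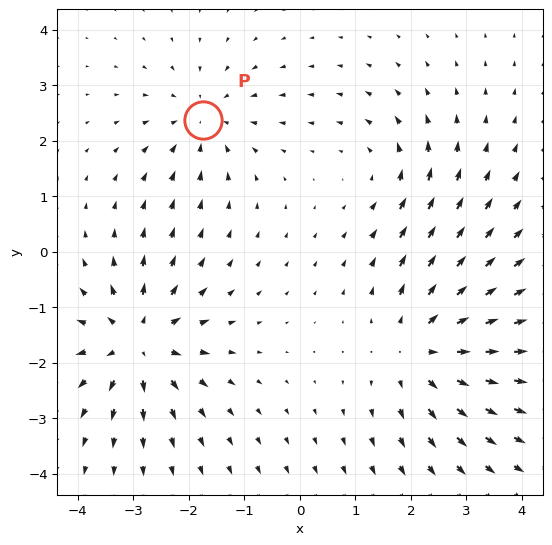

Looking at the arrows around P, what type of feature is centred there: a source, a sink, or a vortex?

sink

At P (-1.7, 2.4) the arrows converge inward. Divergence about -3, curl ≈0 — negative divergence with near-zero curl is a sink.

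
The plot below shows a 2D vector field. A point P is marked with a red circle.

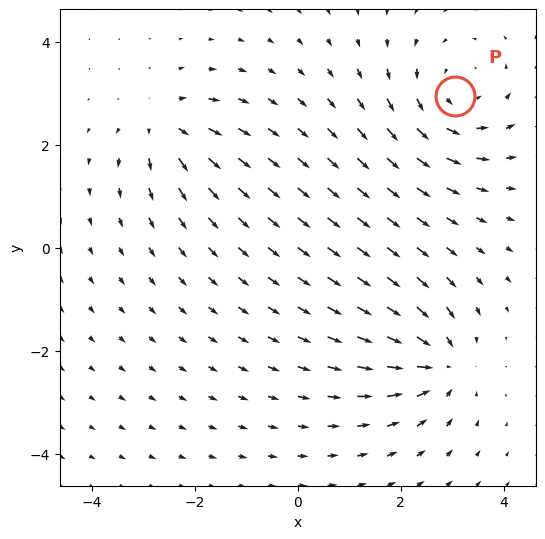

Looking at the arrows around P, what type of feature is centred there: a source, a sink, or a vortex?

At P (3.1, 2.9) the arrows circulate counterclockwise. Divergence ≈0, curl about +3 — near-zero divergence with nonzero curl is a vortex.

vortex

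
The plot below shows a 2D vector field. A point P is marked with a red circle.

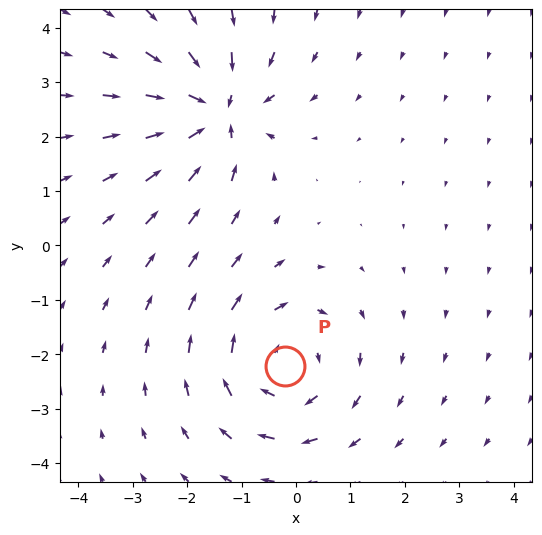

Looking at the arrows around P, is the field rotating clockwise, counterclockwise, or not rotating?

Near P at (-0.2, -2.2) the arrows circulate clockwise. The curl (z-component) there is about -4; negative curl means clockwise rotation.

clockwise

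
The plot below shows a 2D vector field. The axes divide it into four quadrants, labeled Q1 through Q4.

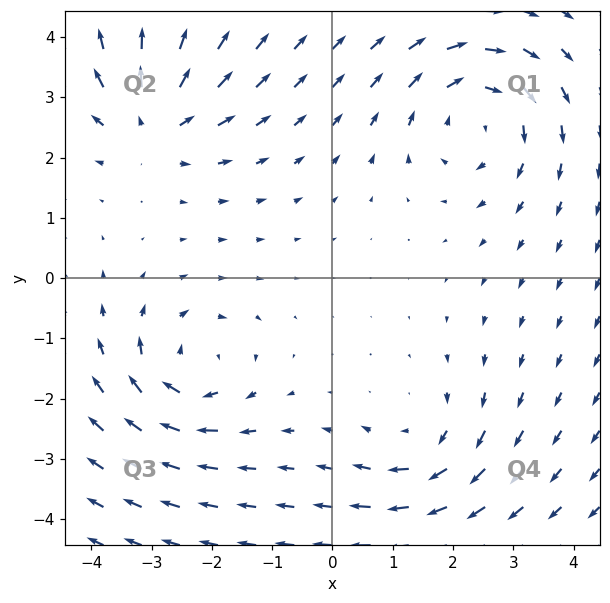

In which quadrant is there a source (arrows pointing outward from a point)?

The source sits at approximately (-3.0, 2.6), which lies in quadrant Q2. The divergence there is about +5, positive as expected for a source.

Q2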